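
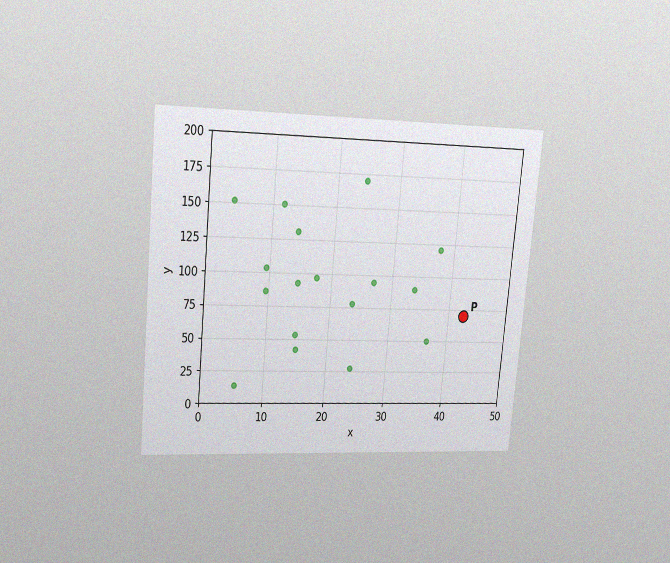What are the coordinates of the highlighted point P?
(42.5, 70)

The chart is tilted about 5° clockwise and viewed at a slight angle, with some photo noise. Following the gridlines from P to each axis, P sits at (42.5, 70).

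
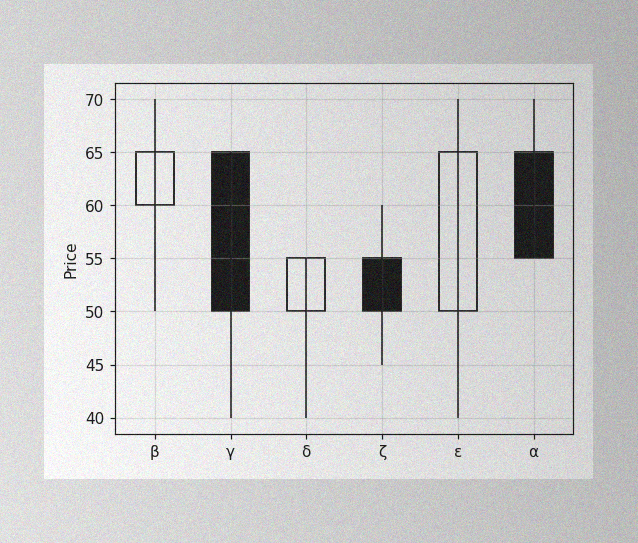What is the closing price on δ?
55

The image has some photo noise and uneven lighting. The δ candle closes at 55.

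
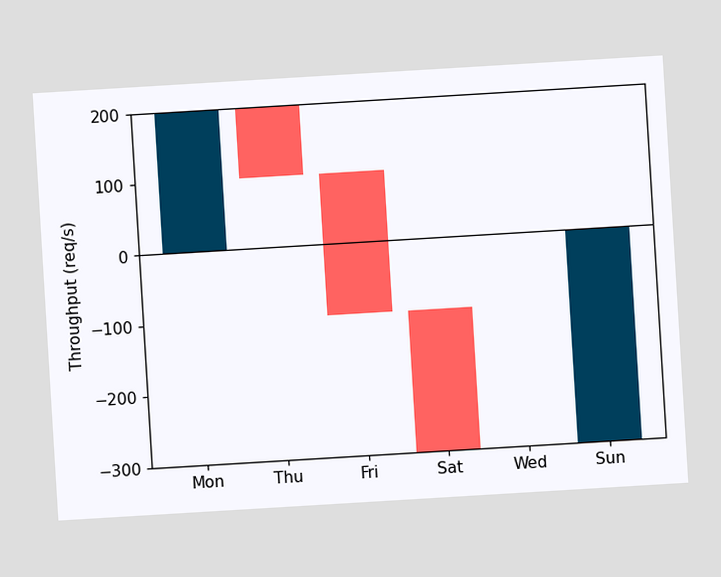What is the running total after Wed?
-300req/s

The chart is tilted about 3° counter-clockwise. After Wed the running total reaches -300req/s.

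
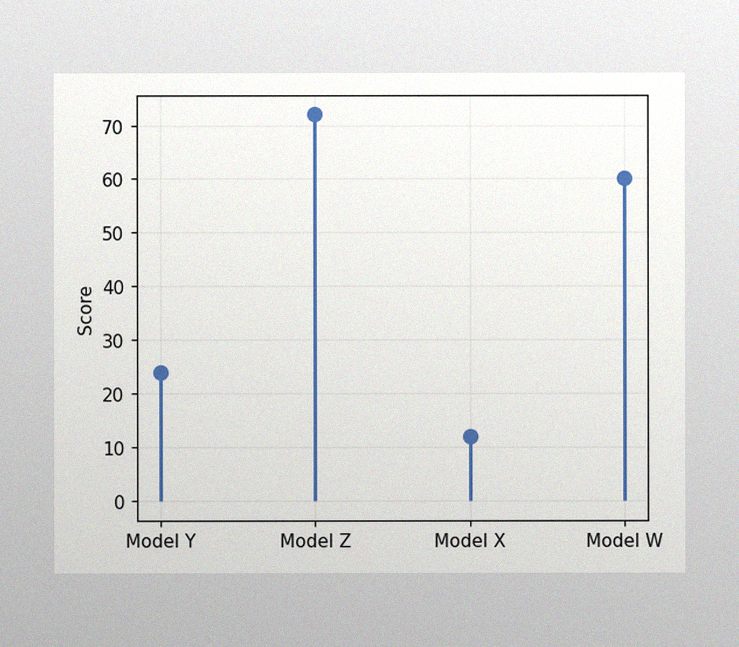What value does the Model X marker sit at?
The image has some photo noise and uneven lighting. The Model X marker sits at 12.

12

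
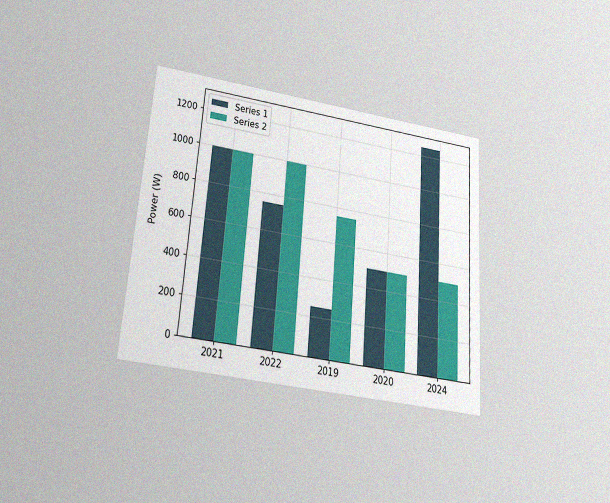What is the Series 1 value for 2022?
750W

The chart is tilted about 4° clockwise and viewed slightly from below, with some photo noise. The Series 1 bar at 2022 reaches 750W on the y-axis.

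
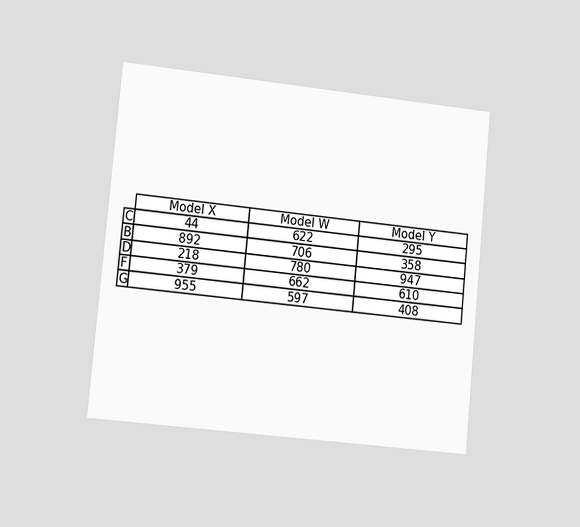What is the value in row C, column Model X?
44

The chart is tilted about 5° clockwise and viewed slightly from the left. The (C, Model X) cell reads 44.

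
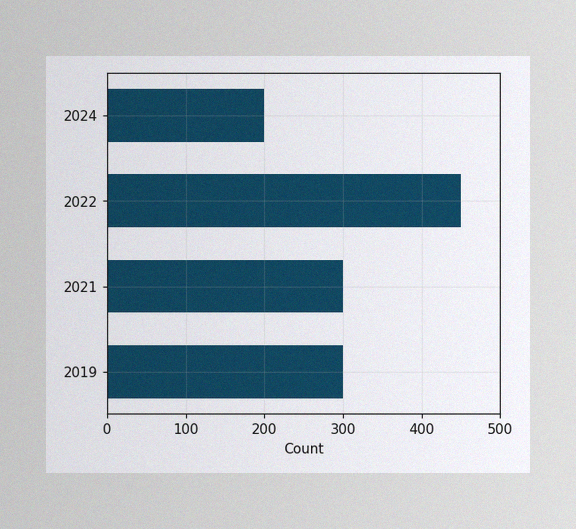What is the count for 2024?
200

The image has some photo noise and uneven lighting. Reading along the chart's x-axis, the 2024 bar reaches 200.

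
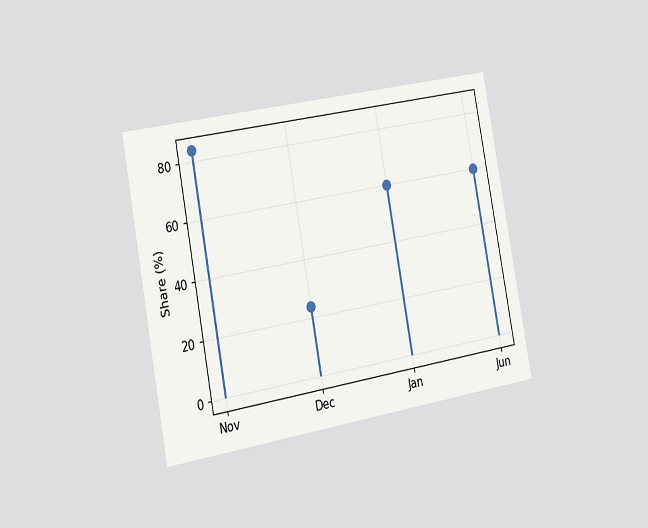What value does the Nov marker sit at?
84%

The chart is tilted about 11° counter-clockwise and viewed slightly from the left. The Nov marker sits at 84%.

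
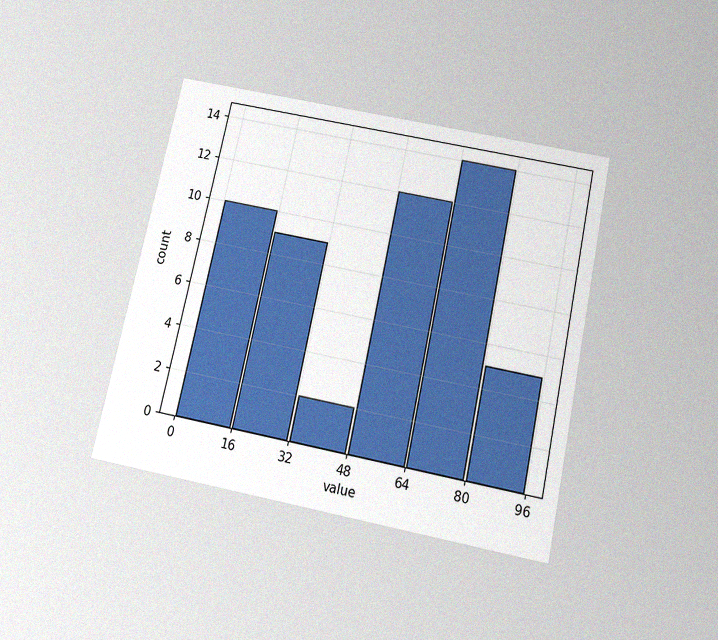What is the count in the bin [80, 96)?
The chart is tilted about 12° clockwise and viewed slightly from below, with some photo noise. The [80, 96) bin has height 5.

5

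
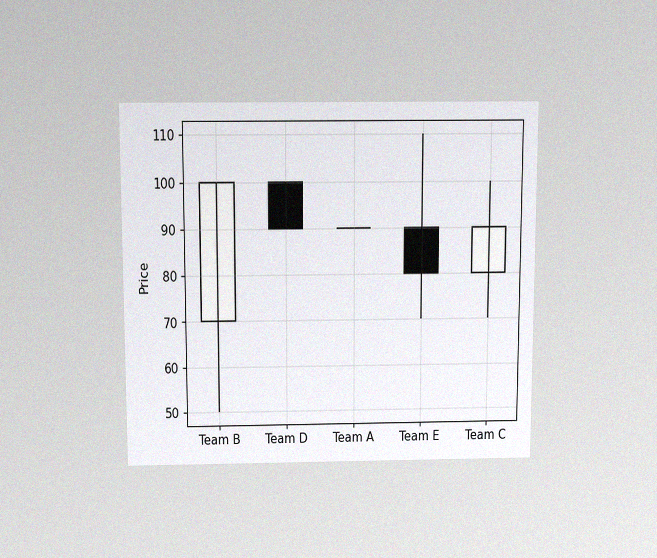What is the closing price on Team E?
80

The chart is viewed slightly from above, with some photo noise. The Team E candle closes at 80.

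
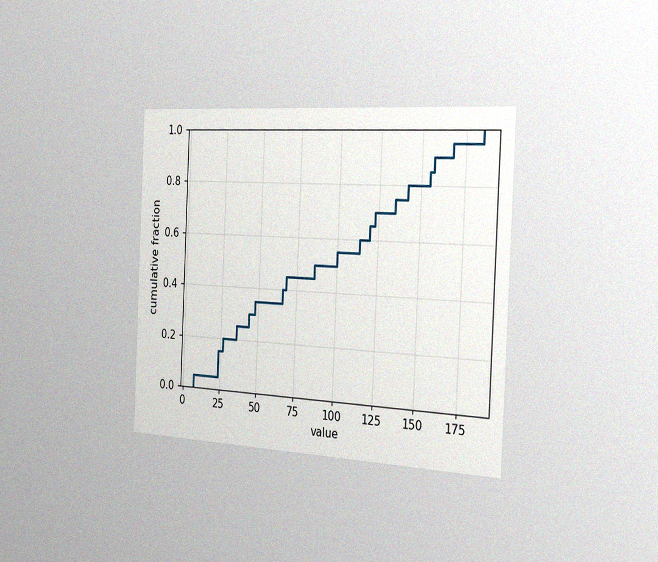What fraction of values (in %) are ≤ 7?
5%

The chart is tilted about 3° clockwise and viewed slightly from the right, with some photo noise. At x=7 the ECDF step is at 5%.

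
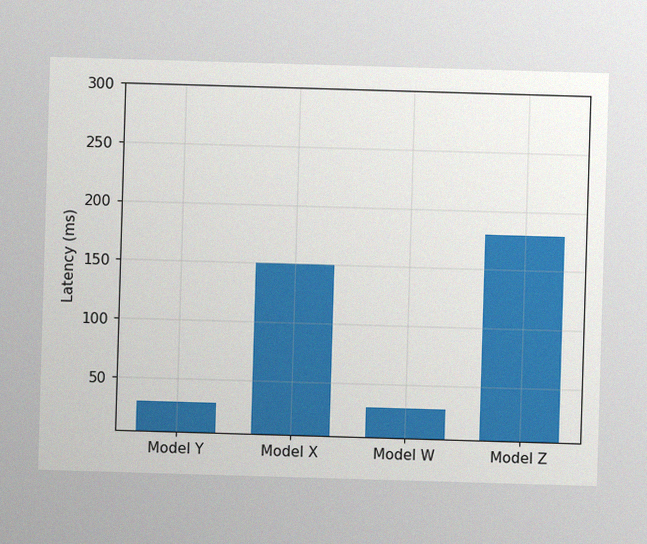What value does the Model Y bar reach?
30ms

The image has some photo noise and uneven lighting. Reading along the chart's y-axis, the Model Y bar reaches 30ms.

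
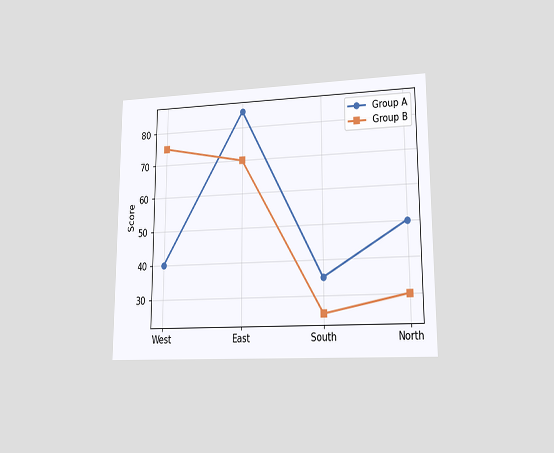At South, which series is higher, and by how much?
Group A, by 10

The chart is viewed at a slight angle. At South, Group A sits above the other line by 10.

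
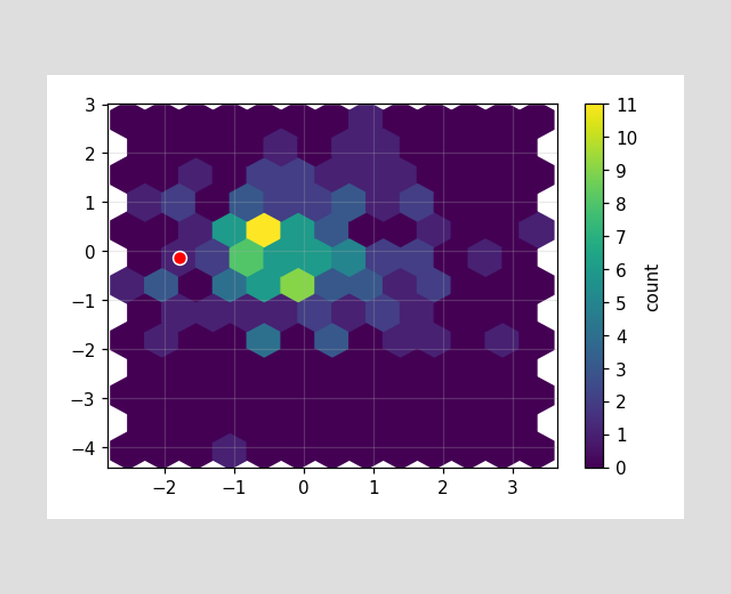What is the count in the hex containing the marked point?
1

The marked hex reads 1 on the colorbar.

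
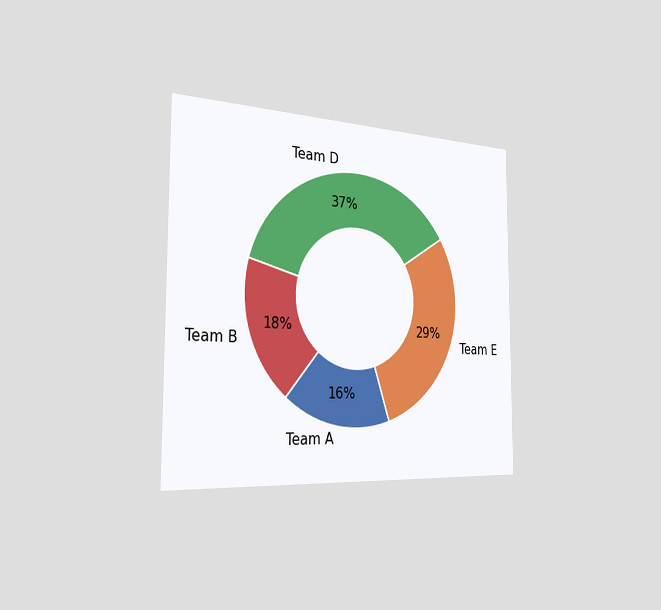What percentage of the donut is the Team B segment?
18%

The chart is viewed slightly from the left. The Team B segment takes up 18% of the ring.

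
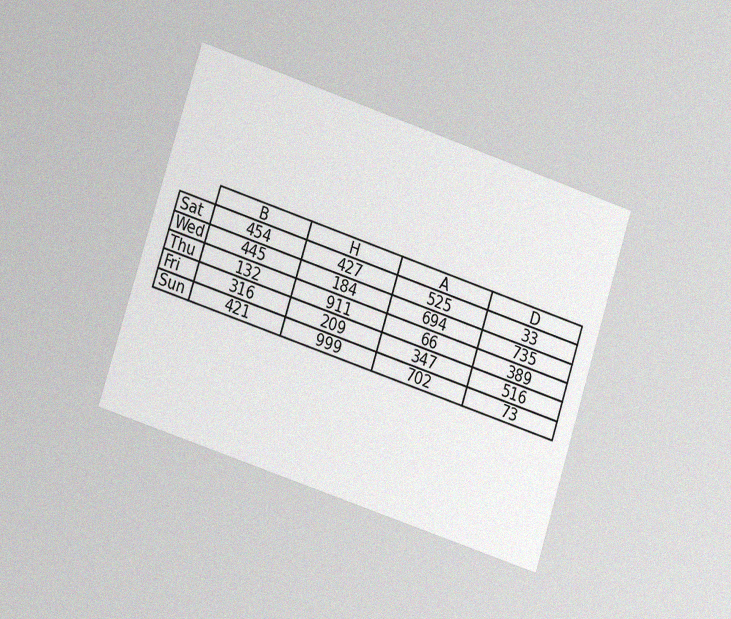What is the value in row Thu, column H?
911

The chart is tilted about 18° clockwise and viewed at a slight angle, with some photo noise. The (Thu, H) cell reads 911.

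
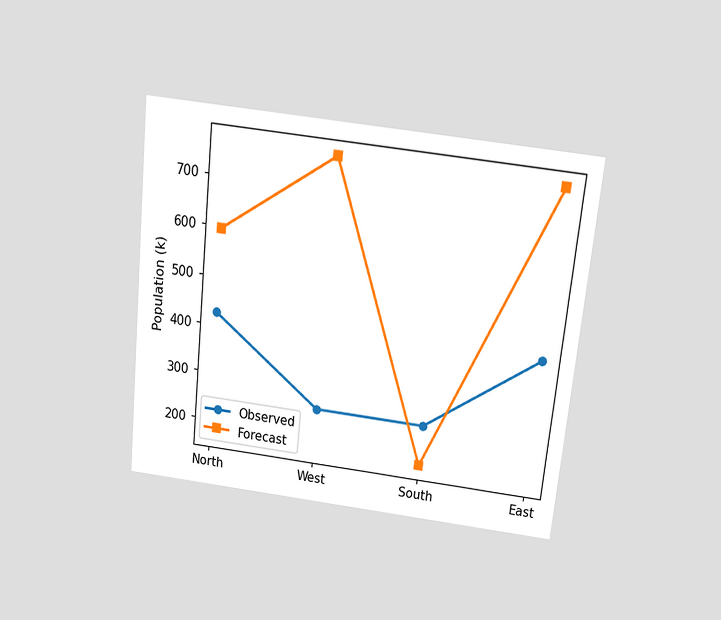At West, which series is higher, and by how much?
Forecast, by 510k

The chart is tilted about 6° clockwise and viewed slightly from above. At West, Forecast sits above the other line by 510k.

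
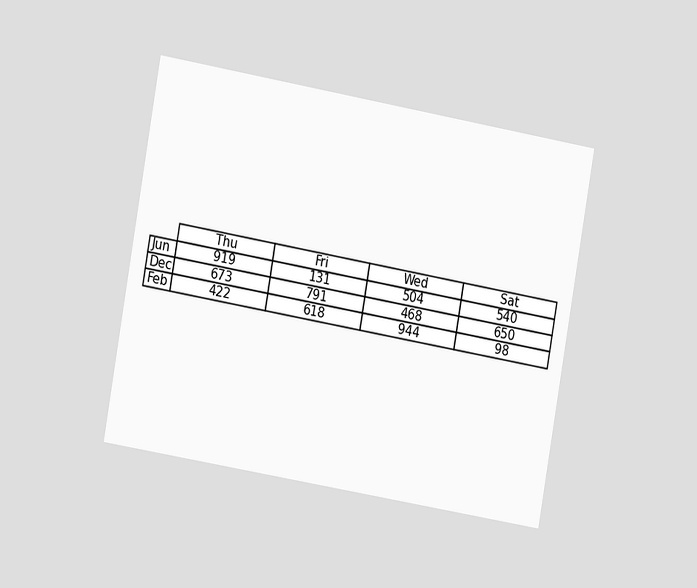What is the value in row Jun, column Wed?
504

The chart is tilted about 10° clockwise and viewed slightly from the left. The (Jun, Wed) cell reads 504.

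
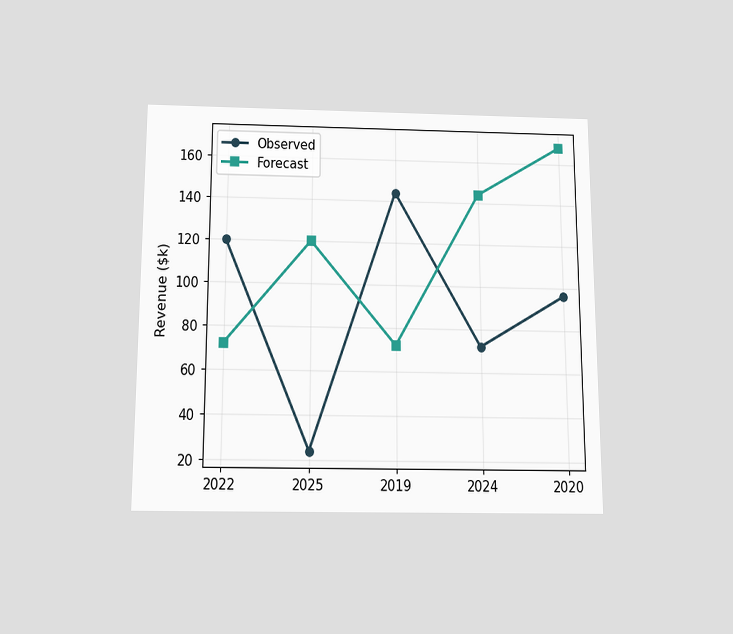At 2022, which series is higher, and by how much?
Observed, by $48k

The chart is viewed slightly from below. At 2022, Observed sits above the other line by $48k.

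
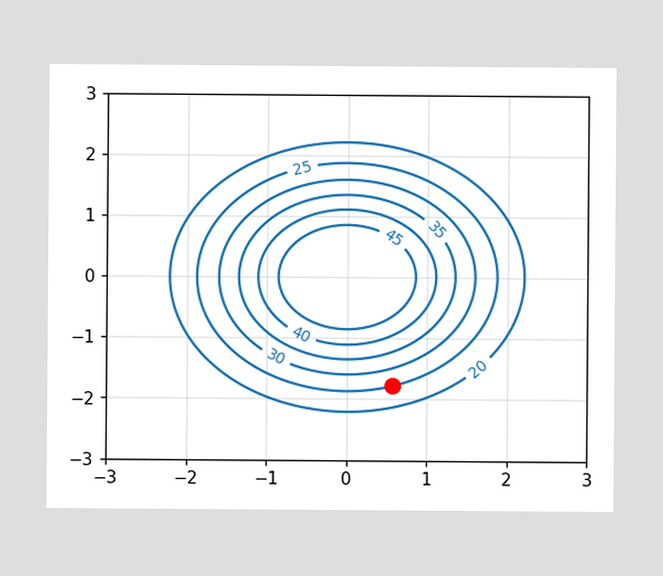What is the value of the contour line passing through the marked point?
25

The marked point sits on the contour labelled 25.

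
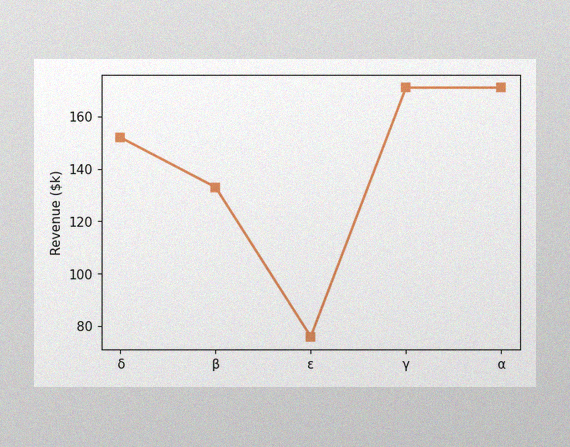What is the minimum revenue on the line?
The image has some photo noise and uneven lighting. The lowest point is at ε, and reading across to the y-axis gives $76k.

$76k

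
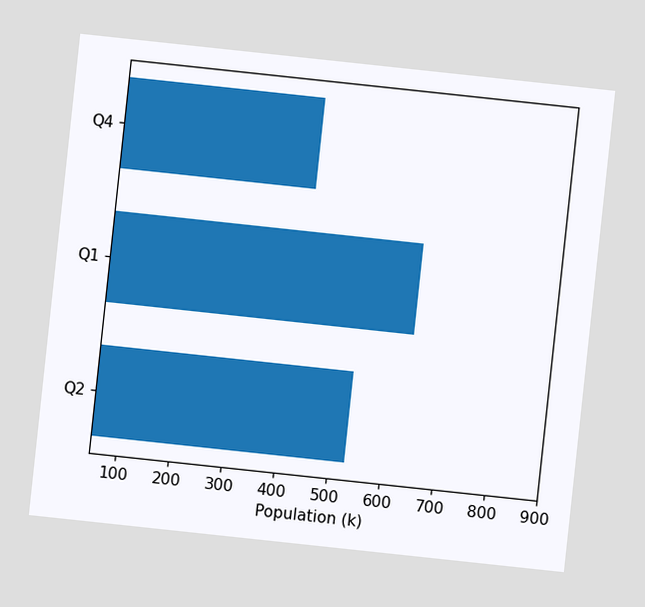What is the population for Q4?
424k

The chart is tilted about 6° clockwise. Reading along the chart's x-axis, the Q4 bar reaches 424k.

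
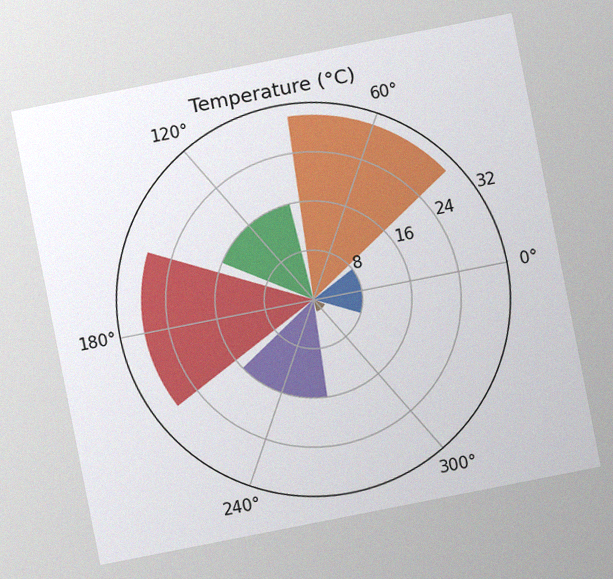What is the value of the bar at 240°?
16°C

The chart is tilted about 11° counter-clockwise, with some photo noise. The bar at 240° reaches 16°C on the radial axis.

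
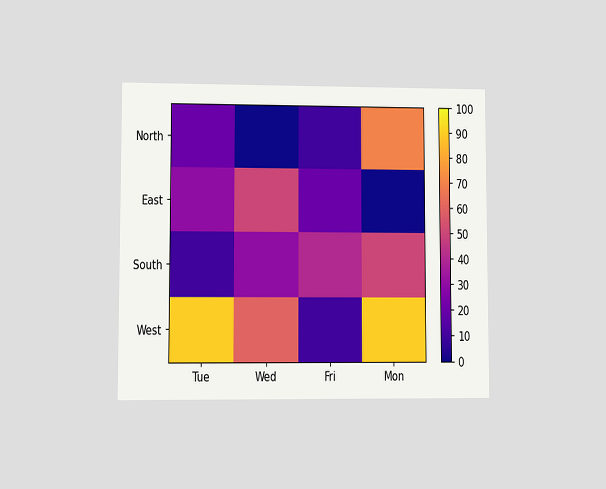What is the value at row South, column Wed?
30

The chart is viewed at a slight angle. Matching cell (South, Wed) against the colorbar gives 30.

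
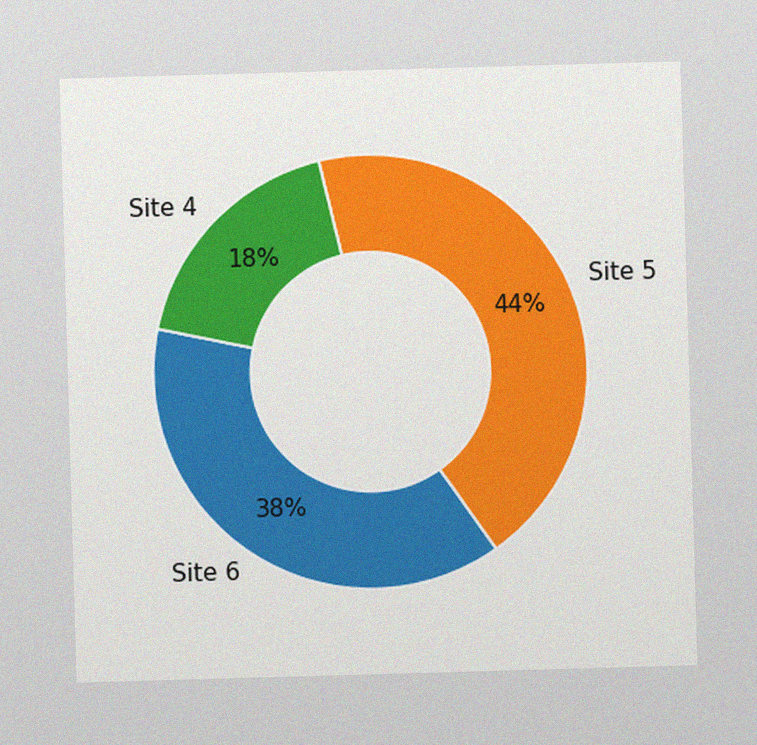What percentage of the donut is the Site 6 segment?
The image has some photo noise and uneven lighting. The Site 6 segment takes up 38% of the ring.

38%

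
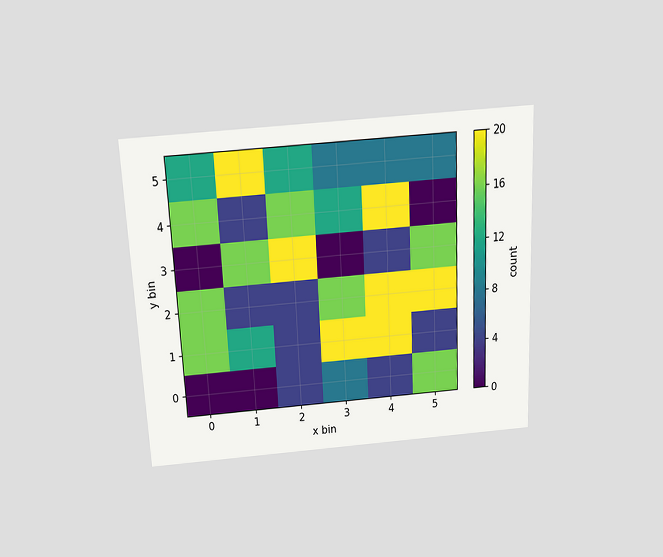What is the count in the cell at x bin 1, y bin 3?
The chart is tilted about 3° counter-clockwise and viewed slightly from above. Matching the cell (1, 3) against the colorbar gives 16.

16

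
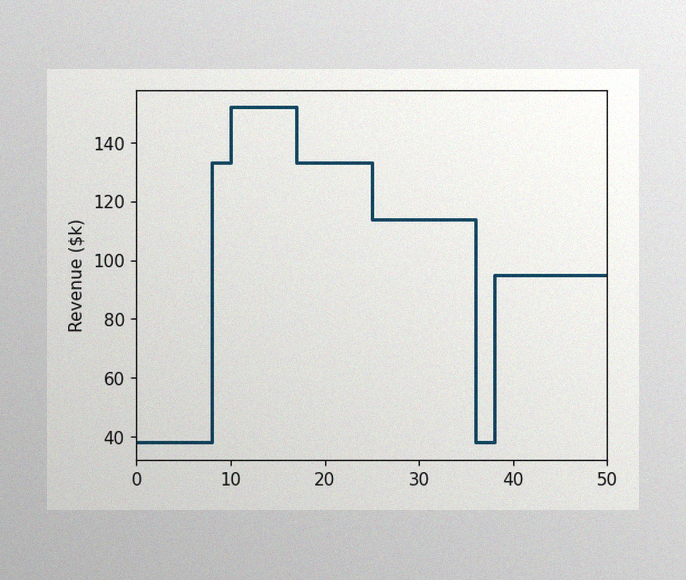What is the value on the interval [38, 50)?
The image has some photo noise and uneven lighting. On [38, 50) the step sits at $95k.

$95k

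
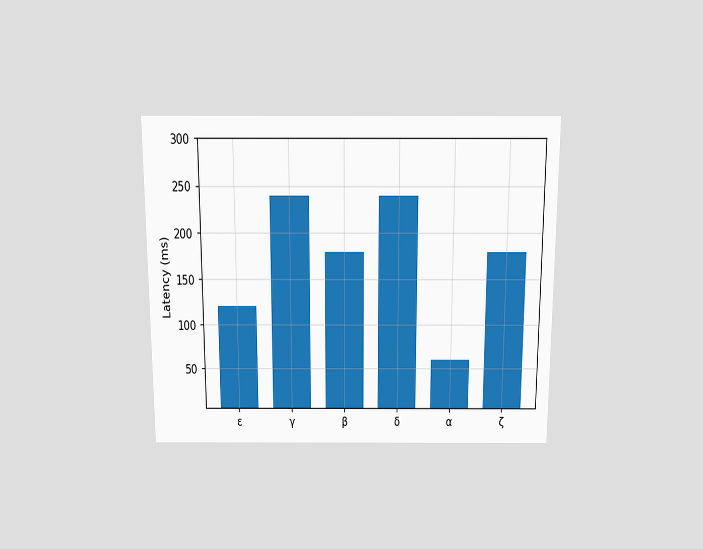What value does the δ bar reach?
240ms

The chart is viewed slightly from above. Reading along the chart's y-axis, the δ bar reaches 240ms.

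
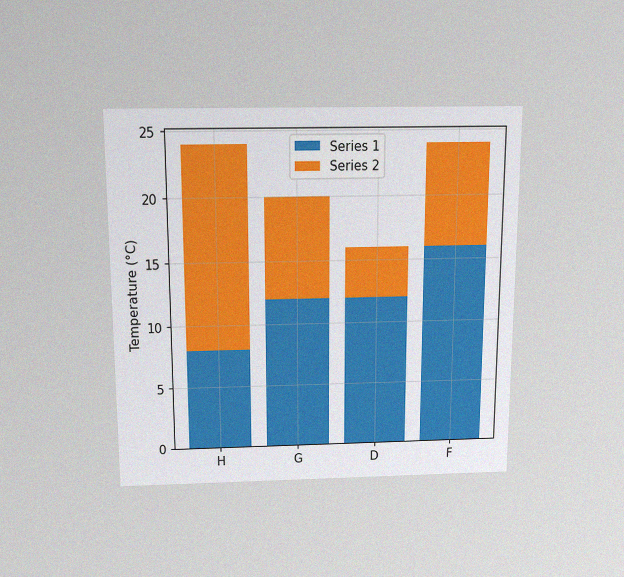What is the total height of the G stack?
20°C

The chart is viewed slightly from above, with some photo noise. The G stack's top reaches 20°C on the y-axis.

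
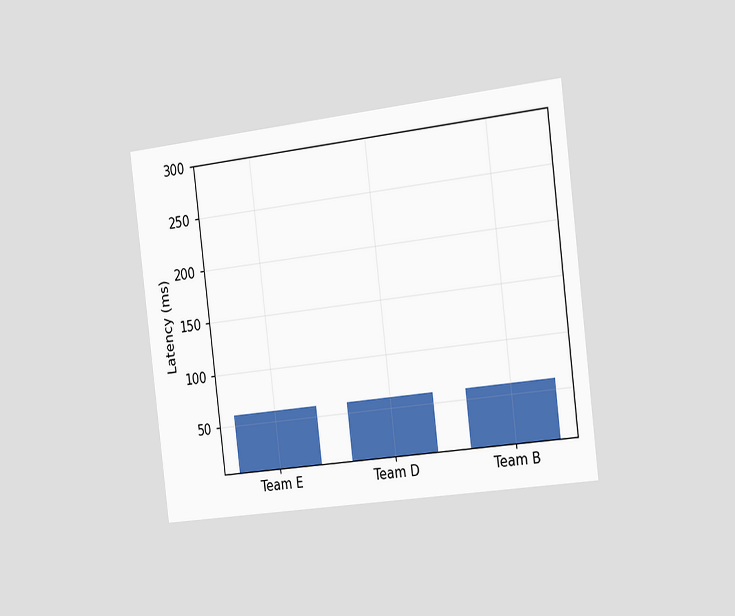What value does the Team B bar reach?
60ms

The chart is tilted about 7° counter-clockwise and viewed slightly from the right. Reading along the chart's y-axis, the Team B bar reaches 60ms.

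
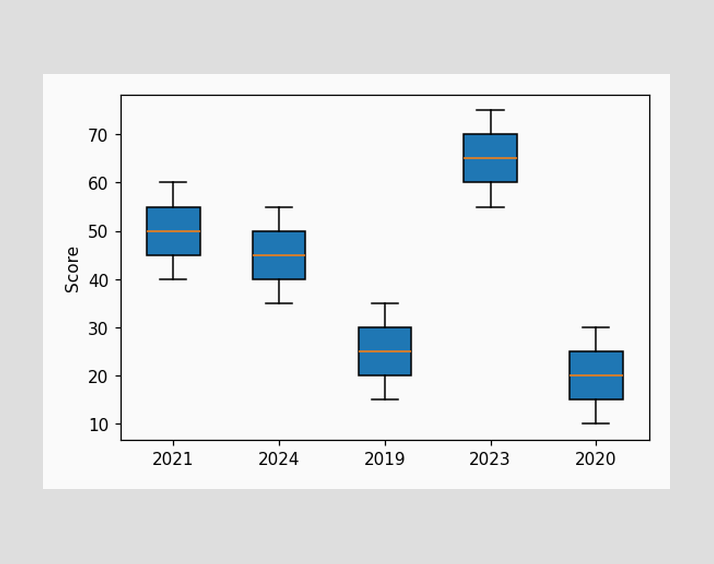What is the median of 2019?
25

The median line in the 2019 box sits at 25.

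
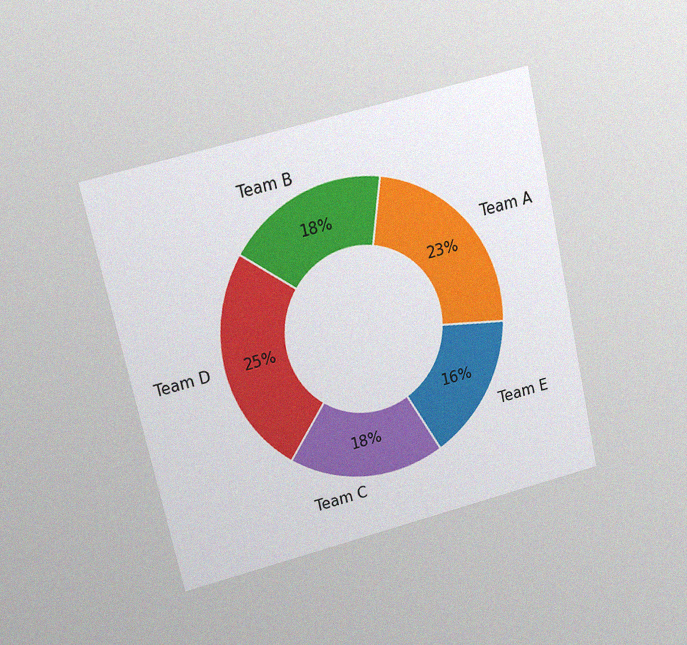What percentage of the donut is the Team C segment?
The chart is tilted about 13° counter-clockwise and viewed at a slight angle, with some photo noise. The Team C segment takes up 18% of the ring.

18%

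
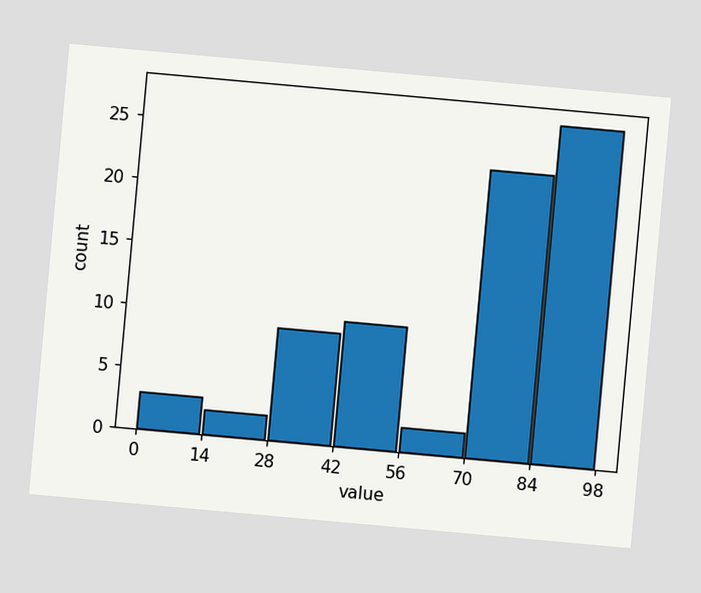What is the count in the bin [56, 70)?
2

The chart is tilted about 5° clockwise. The [56, 70) bin has height 2.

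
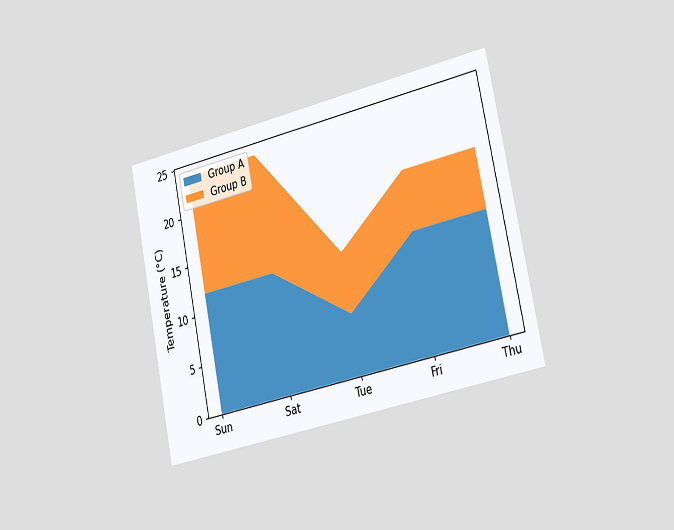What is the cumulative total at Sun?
24°C

The chart is tilted about 12° counter-clockwise and viewed slightly from the right. The stacked total at Sun reaches 24°C.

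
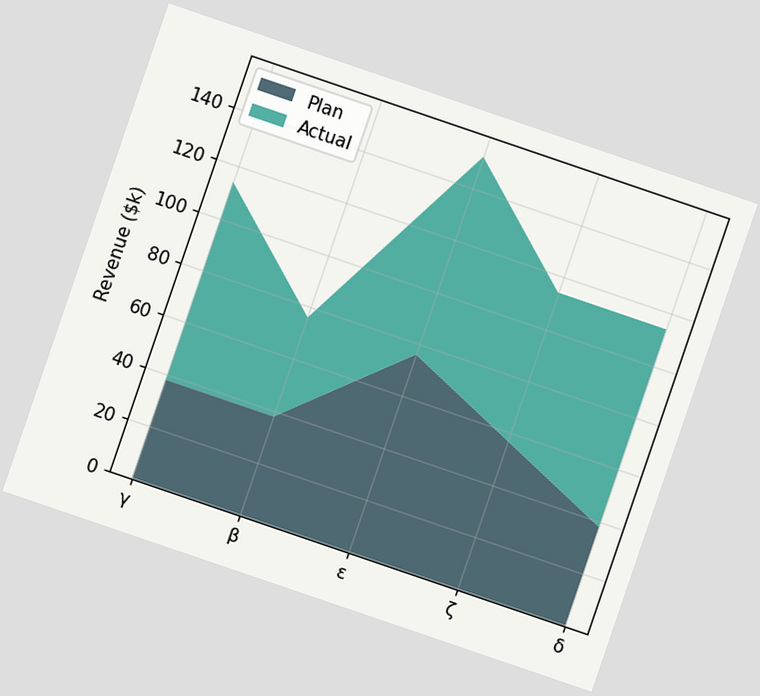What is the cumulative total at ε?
$152k

The chart is tilted about 19° clockwise. The stacked total at ε reaches $152k.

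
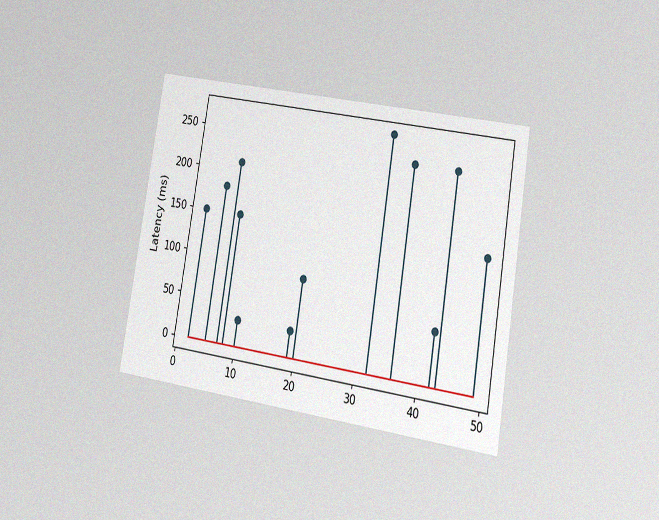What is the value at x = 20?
90ms

The chart is tilted about 9° clockwise and viewed at a slight angle, with some photo noise. The stem at x=20 reaches 90ms.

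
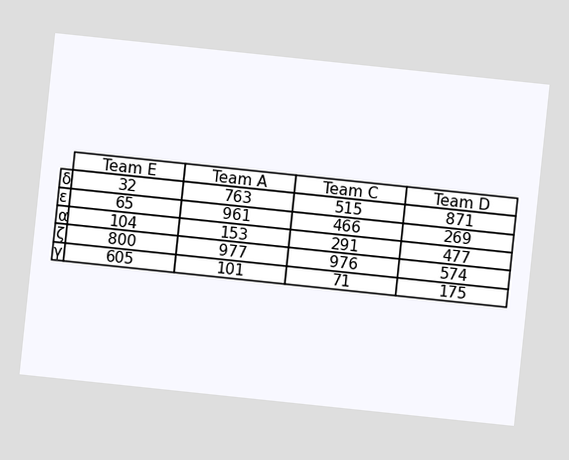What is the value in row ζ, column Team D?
The chart is tilted about 6° clockwise. The (ζ, Team D) cell reads 574.

574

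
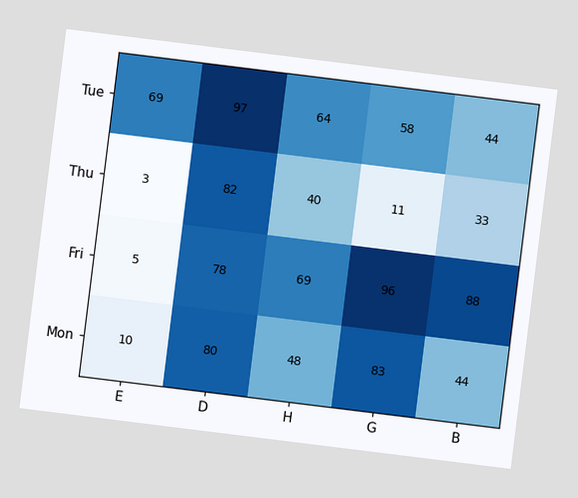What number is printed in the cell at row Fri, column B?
88

The chart is tilted about 7° clockwise. The (Fri, B) cell reads 88.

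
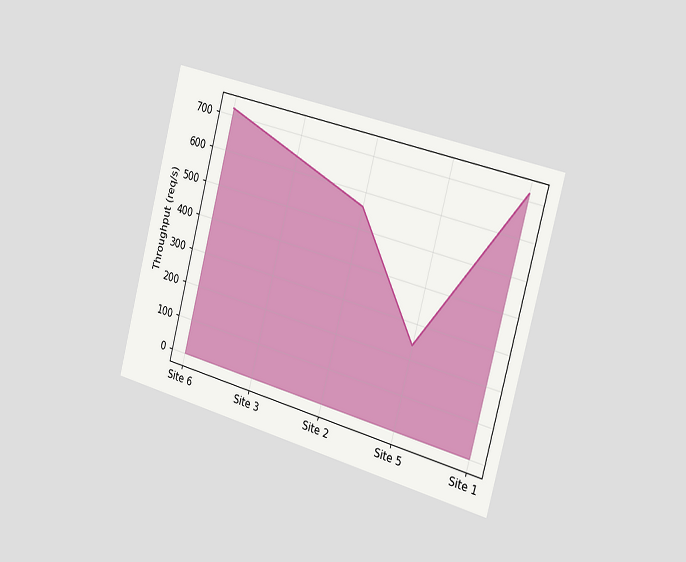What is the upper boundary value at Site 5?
240req/s

The chart is tilted about 15° clockwise and viewed slightly from the right. At Site 5 the upper boundary is at 240req/s.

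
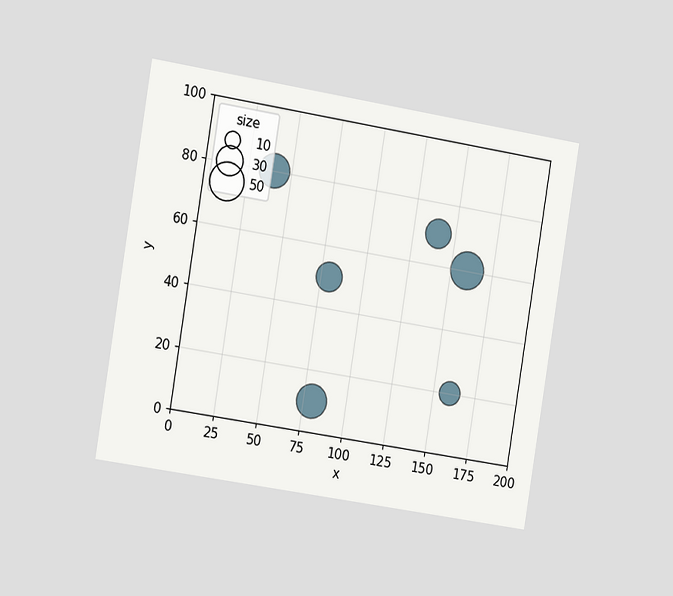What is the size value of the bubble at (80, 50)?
The chart is tilted about 9° clockwise and viewed slightly from the left. Matching the bubble at (80, 50) against the size legend gives 30.

30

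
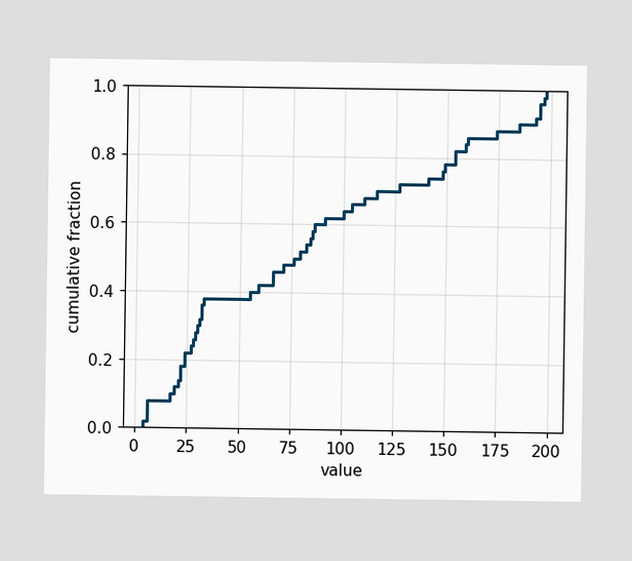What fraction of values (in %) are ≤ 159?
84%

At x=159 the ECDF step is at 84%.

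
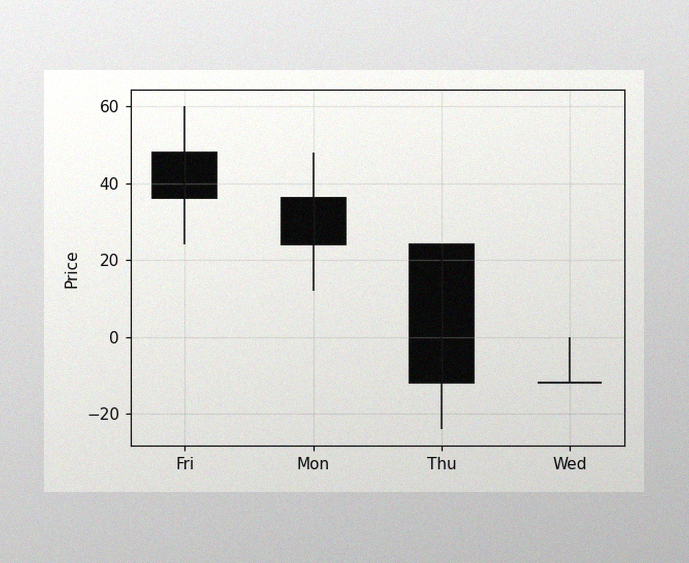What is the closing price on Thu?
-12

The image has some photo noise and uneven lighting. The Thu candle closes at -12.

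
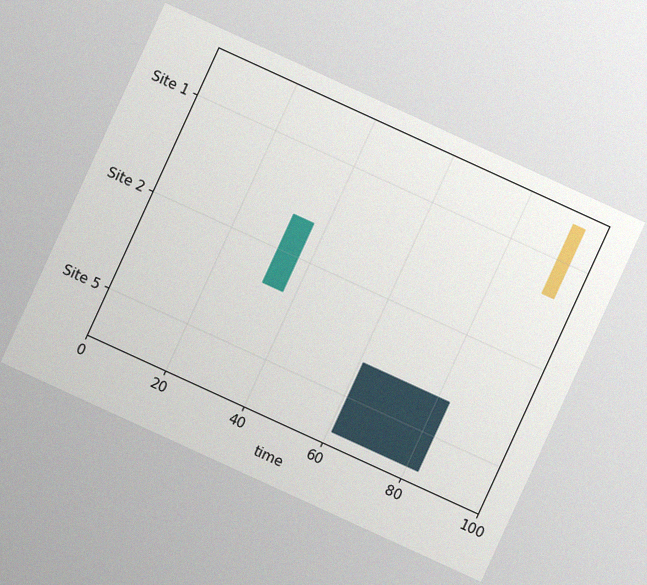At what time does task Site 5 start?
61

The chart is tilted about 25° clockwise, with some photo noise. The Site 5 bar begins at t=61.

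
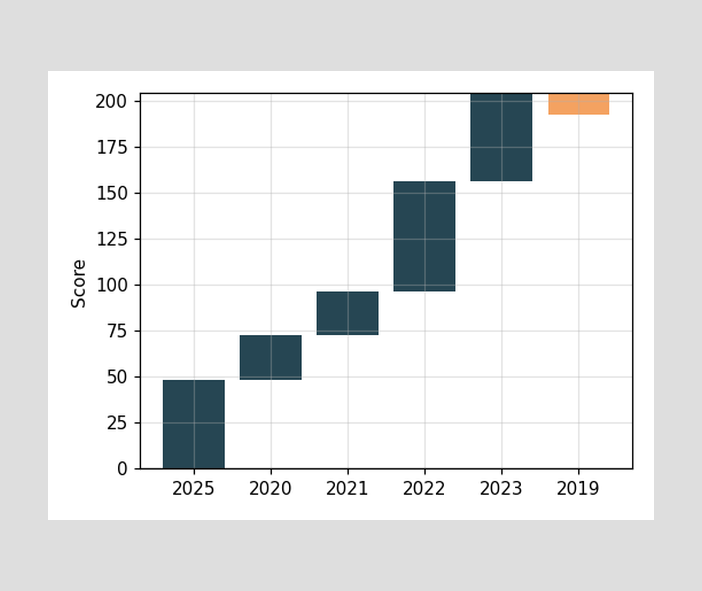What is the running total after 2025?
48

After 2025 the running total reaches 48.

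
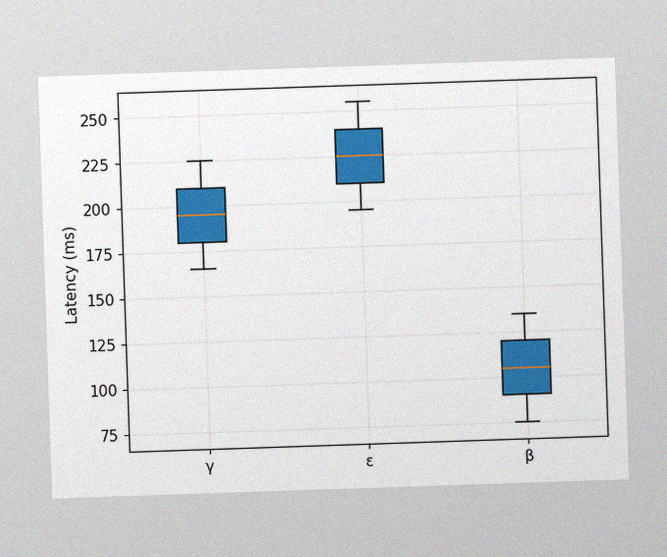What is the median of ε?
The image has some photo noise and uneven lighting. The median line in the ε box sits at 225ms.

225ms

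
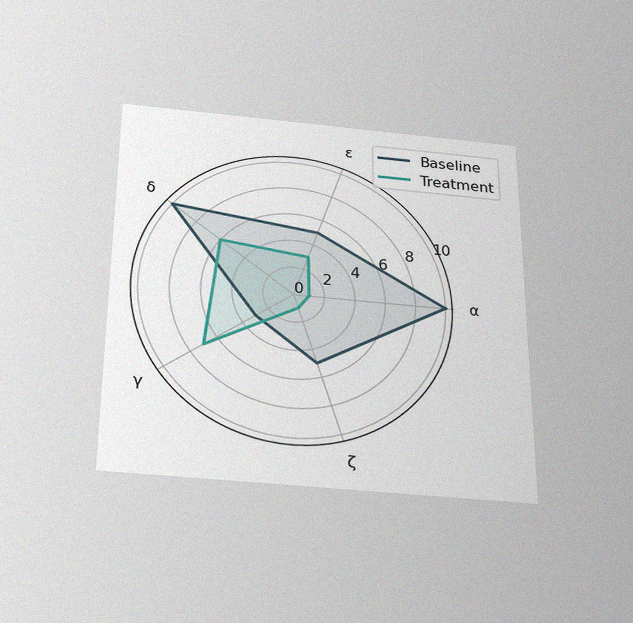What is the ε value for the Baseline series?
5

The chart is viewed slightly from below, with some photo noise. On the ε axis, Baseline reaches 5.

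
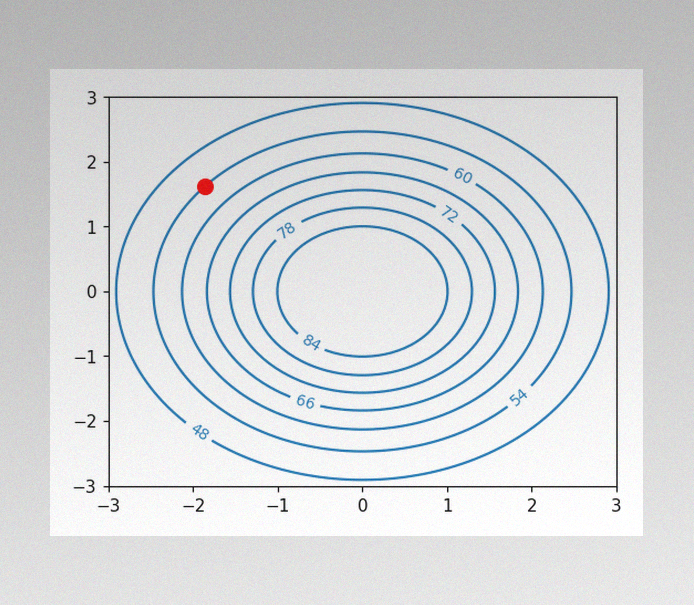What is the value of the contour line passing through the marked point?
54

The image has some photo noise and uneven lighting. The marked point sits on the contour labelled 54.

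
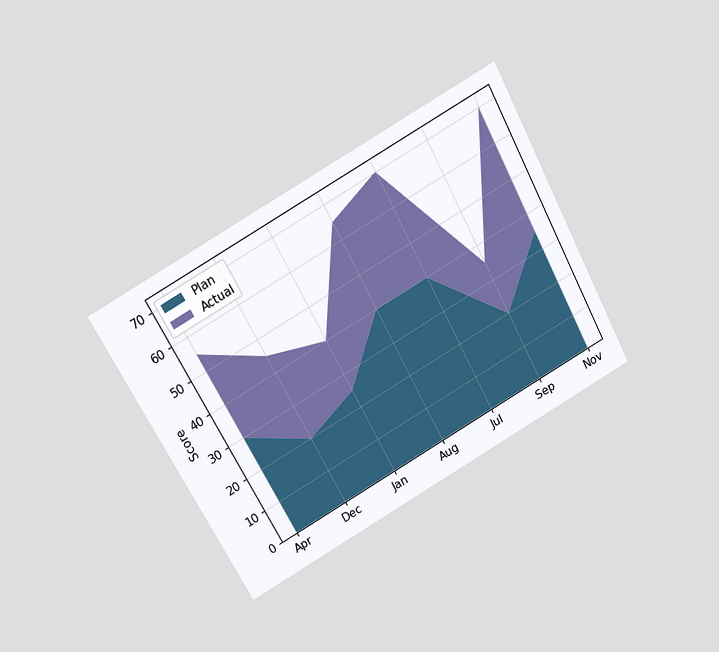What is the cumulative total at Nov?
The chart is tilted about 29° counter-clockwise and viewed slightly from above. The stacked total at Nov reaches 70.

70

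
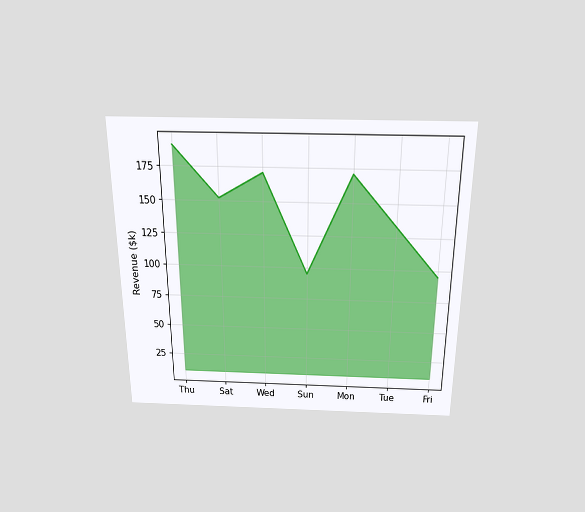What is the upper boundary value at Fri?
$95k

The chart is viewed slightly from above. At Fri the upper boundary is at $95k.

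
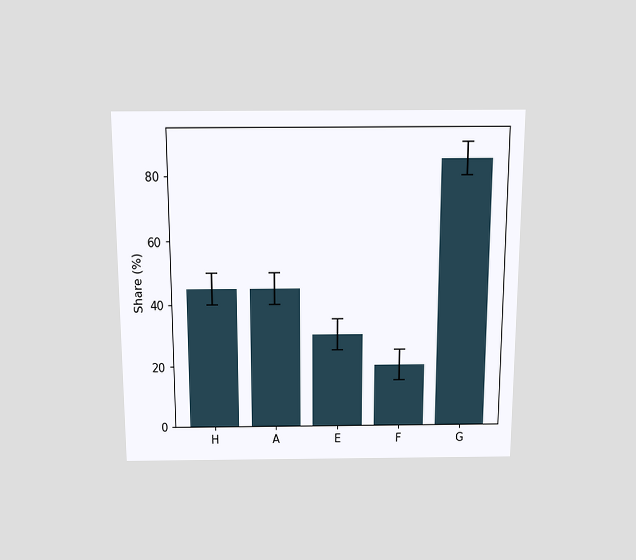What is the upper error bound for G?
The chart is viewed slightly from above. The G bar's upper whisker reaches 90%.

90%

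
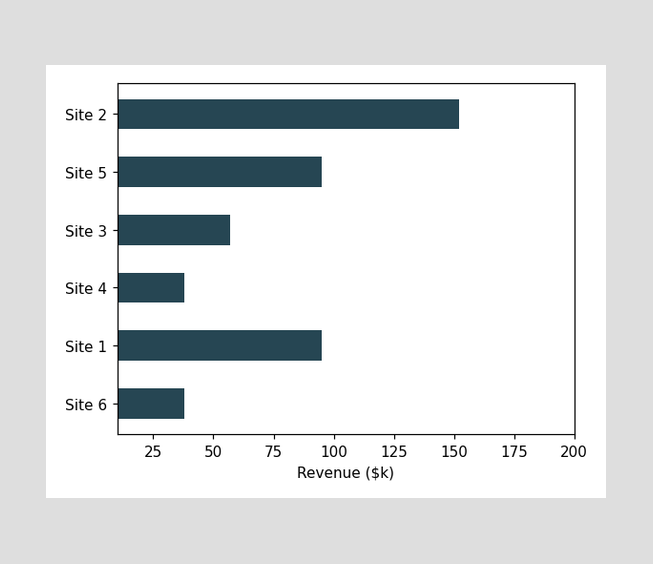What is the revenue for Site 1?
$95k

Reading along the chart's x-axis, the Site 1 bar reaches $95k.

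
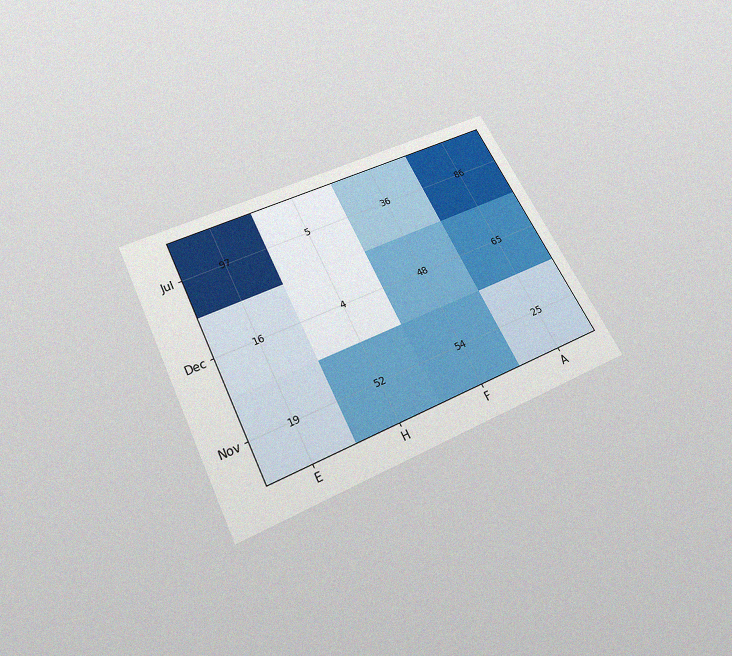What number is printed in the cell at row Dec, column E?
16

The chart is tilted about 27° counter-clockwise and viewed slightly from below, with some photo noise. The (Dec, E) cell reads 16.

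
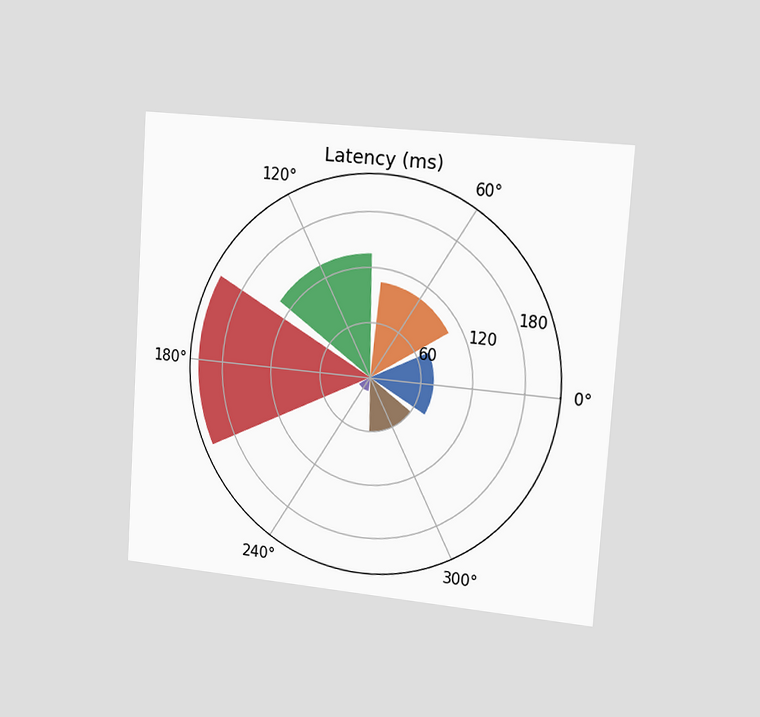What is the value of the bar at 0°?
The chart is tilted about 4° clockwise and viewed slightly from the right. The bar at 0° reaches 75ms on the radial axis.

75ms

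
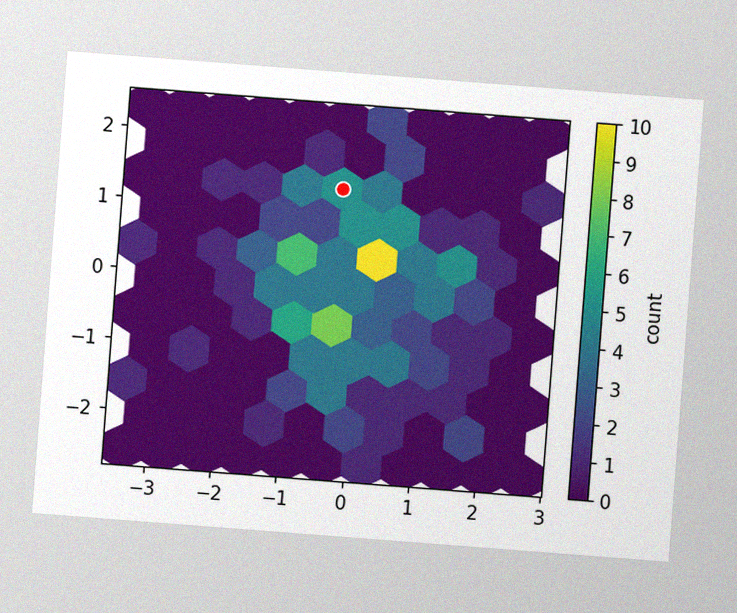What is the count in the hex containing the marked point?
The chart is tilted about 4° clockwise, with some photo noise. The marked hex reads 5 on the colorbar.

5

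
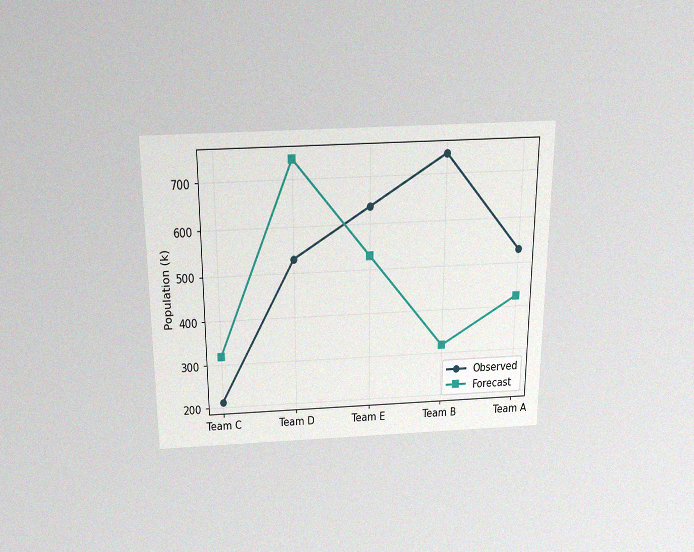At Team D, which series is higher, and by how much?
Forecast, by 212k

The chart is viewed slightly from above, with some photo noise. At Team D, Forecast sits above the other line by 212k.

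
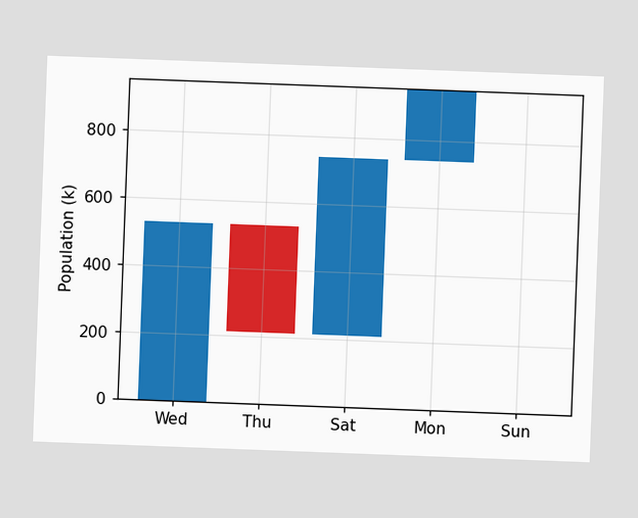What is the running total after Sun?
The chart is tilted about 2° clockwise. After Sun the running total reaches 954k.

954k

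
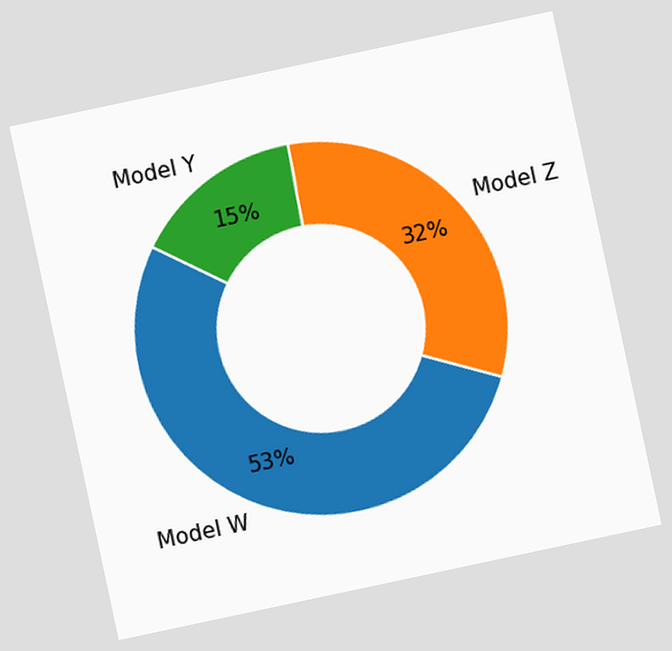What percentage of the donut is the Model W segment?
53%

The chart is tilted about 12° counter-clockwise. The Model W segment takes up 53% of the ring.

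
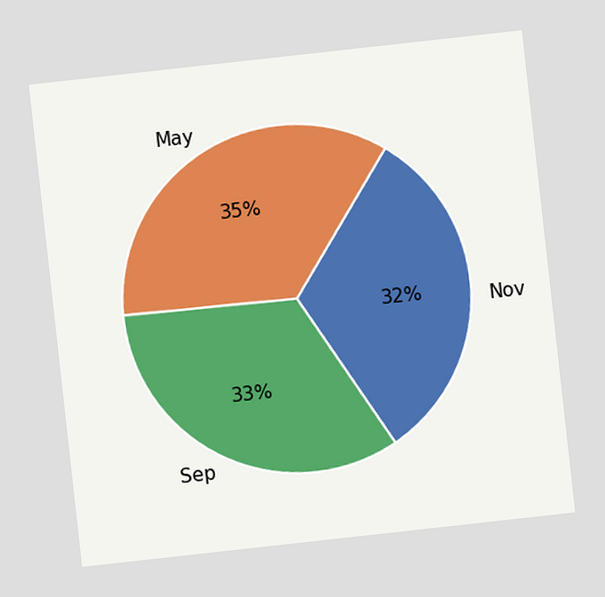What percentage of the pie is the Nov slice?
The chart is tilted about 6° counter-clockwise. The Nov slice takes up 32% of the pie.

32%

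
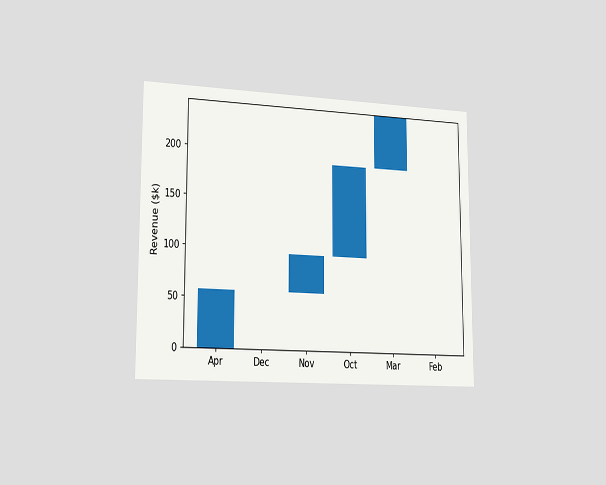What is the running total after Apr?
The chart is viewed slightly from the left. After Apr the running total reaches $57k.

$57k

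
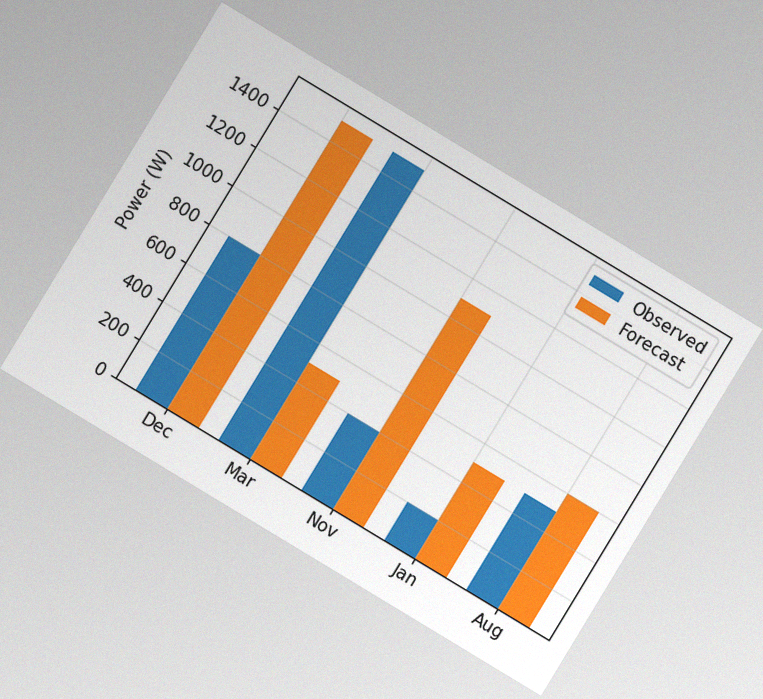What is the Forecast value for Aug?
The chart is tilted about 31° clockwise, with some photo noise. The Forecast bar at Aug reaches 600W on the y-axis.

600W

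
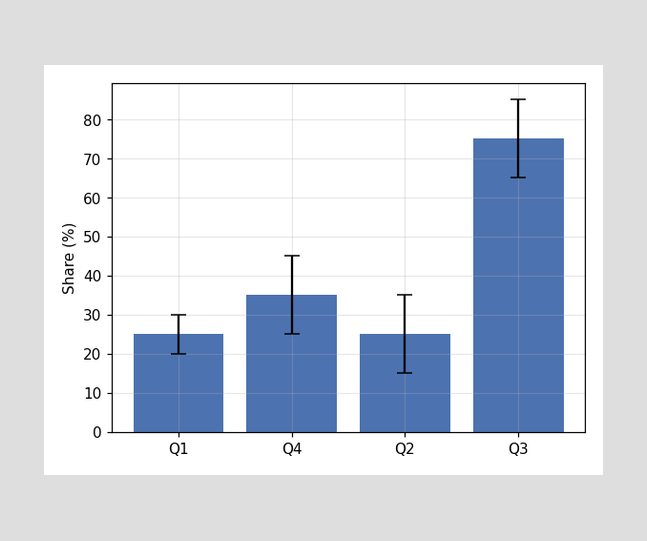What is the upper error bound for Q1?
30%

The Q1 bar's upper whisker reaches 30%.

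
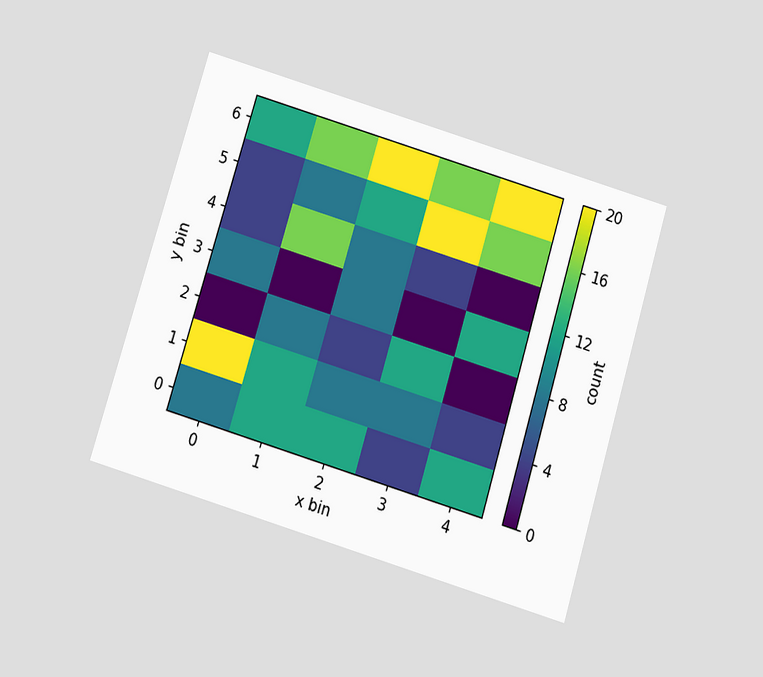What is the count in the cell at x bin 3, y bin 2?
The chart is tilted about 17° clockwise and viewed slightly from below. Matching the cell (3, 2) against the colorbar gives 12.

12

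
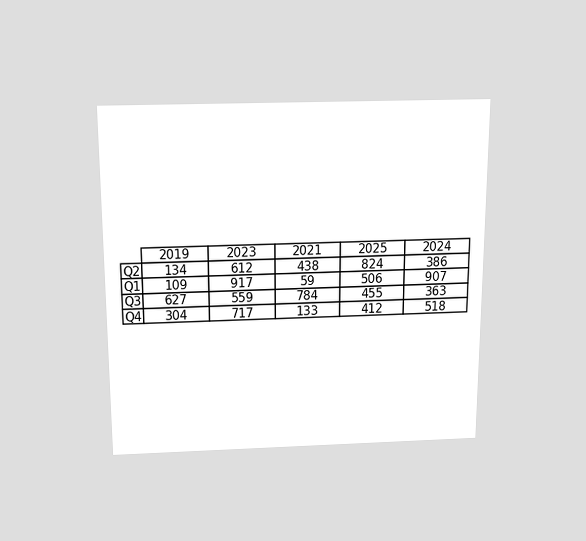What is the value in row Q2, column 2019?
The chart is viewed slightly from above. The (Q2, 2019) cell reads 134.

134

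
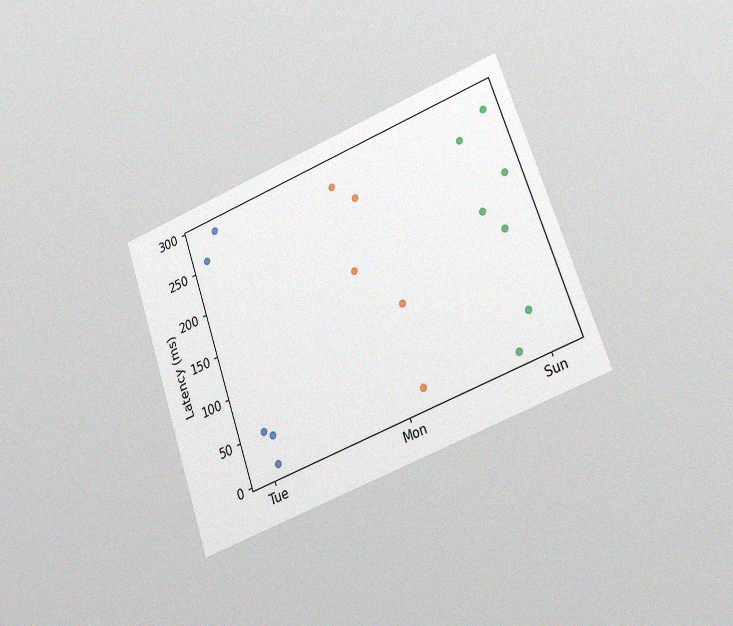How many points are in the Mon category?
The chart is tilted about 20° counter-clockwise and viewed at a slight angle, with some photo noise. Counting the markers in the Mon column gives 5.

5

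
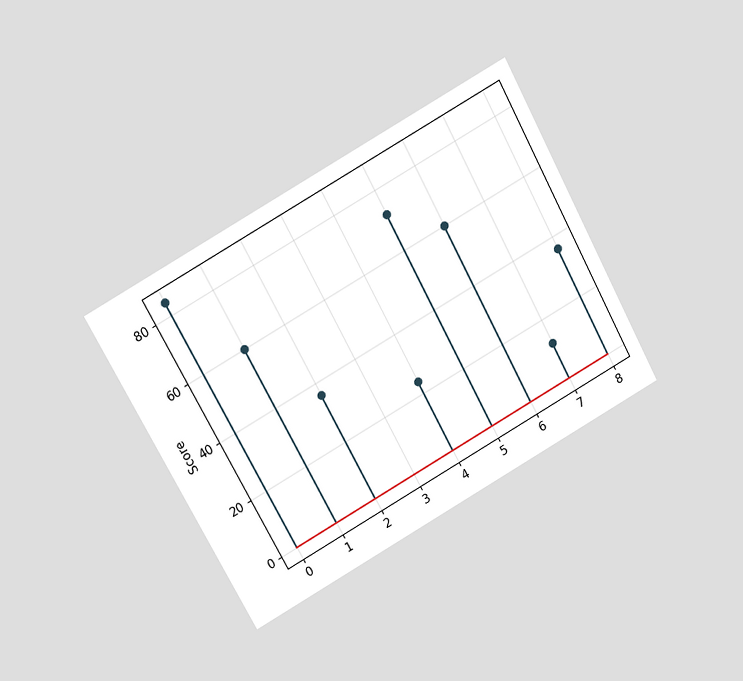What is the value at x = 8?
The chart is tilted about 29° counter-clockwise and viewed slightly from above. The stem at x=8 reaches 36.

36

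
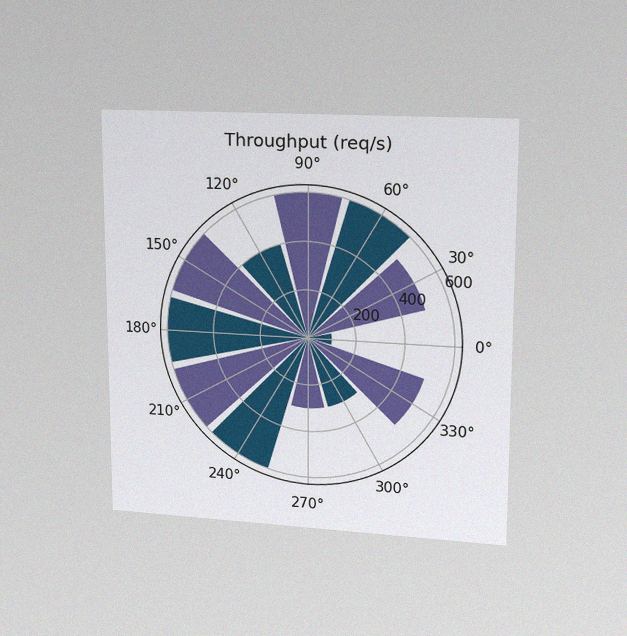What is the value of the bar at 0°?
100req/s

The chart is viewed at a slight angle, with some photo noise. The bar at 0° reaches 100req/s on the radial axis.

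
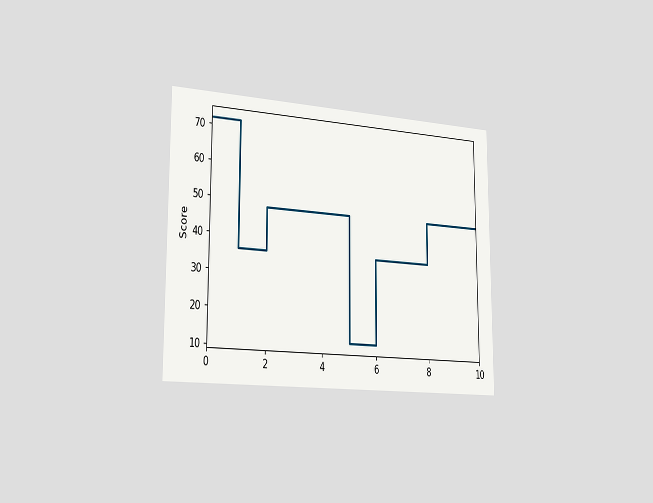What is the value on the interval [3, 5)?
The chart is viewed slightly from the left. On [3, 5) the step sits at 48.

48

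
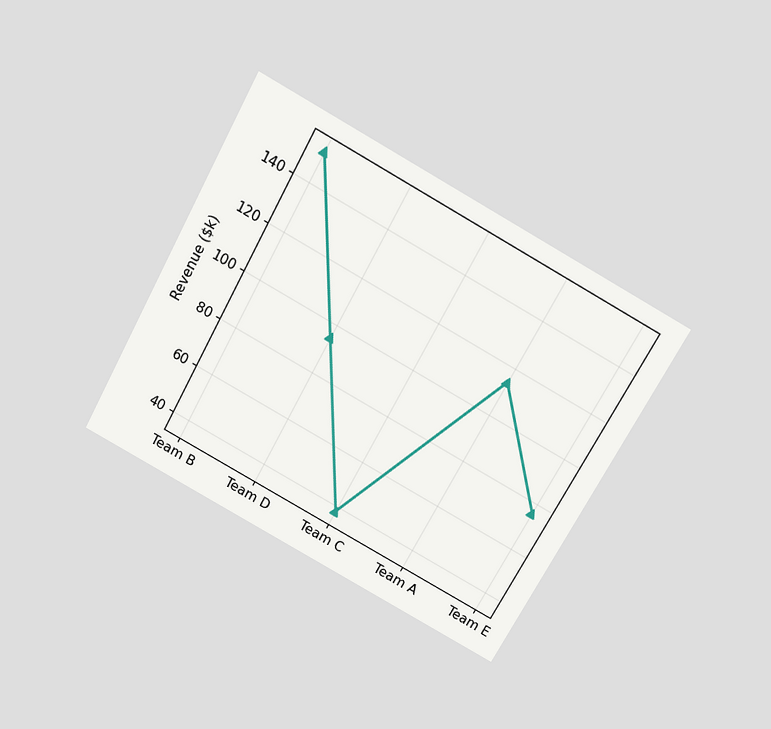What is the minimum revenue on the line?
The chart is tilted about 29° clockwise and viewed slightly from above. The lowest point is at Team C, and reading across to the y-axis gives $38k.

$38k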